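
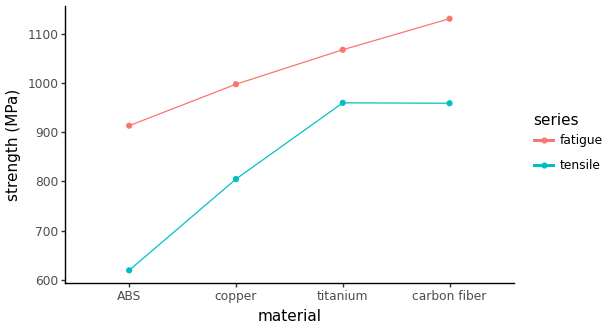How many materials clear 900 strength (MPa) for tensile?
2

Above 900: titanium, carbon fiber.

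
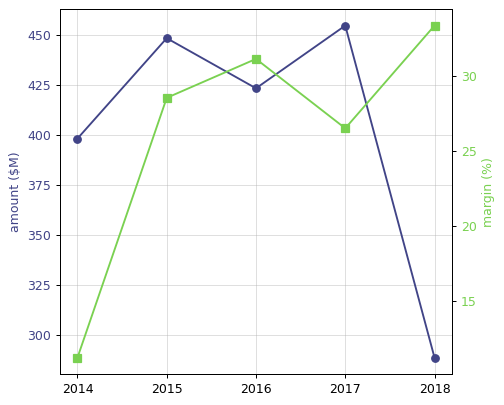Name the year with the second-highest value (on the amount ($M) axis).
2015

Top 3 (on the amount ($M) axis): 2017 ≈ 460, 2015 ≈ 440, 2016 ≈ 420.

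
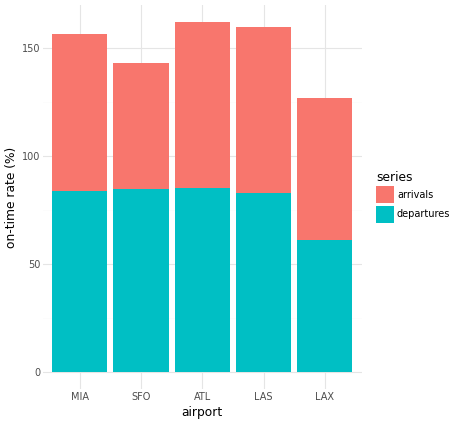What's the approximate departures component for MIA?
departures top ≈ 80, bottom ≈ 0; segment ≈ 80.

≈ 80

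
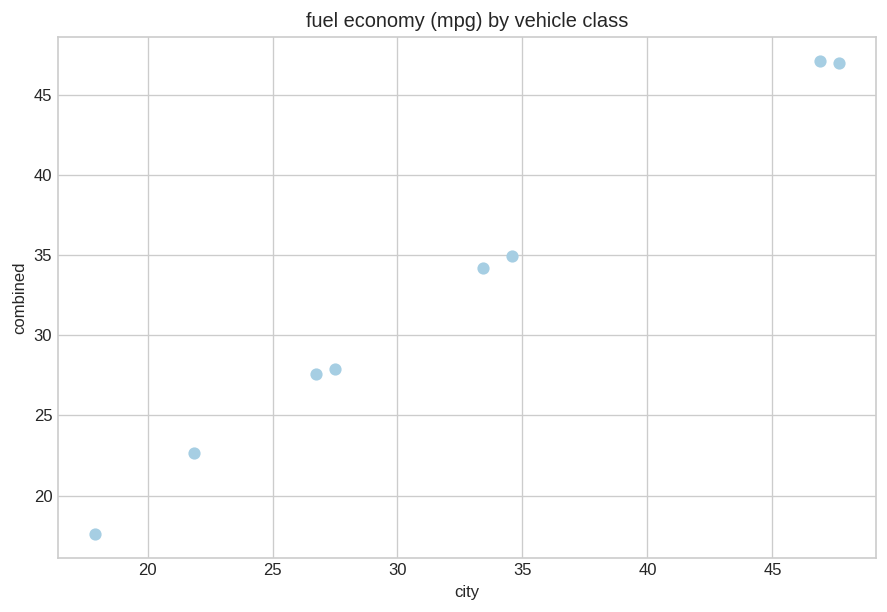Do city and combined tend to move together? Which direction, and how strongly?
Points are positively correlated; strong (|r| ≈ 1.0).

positive, strong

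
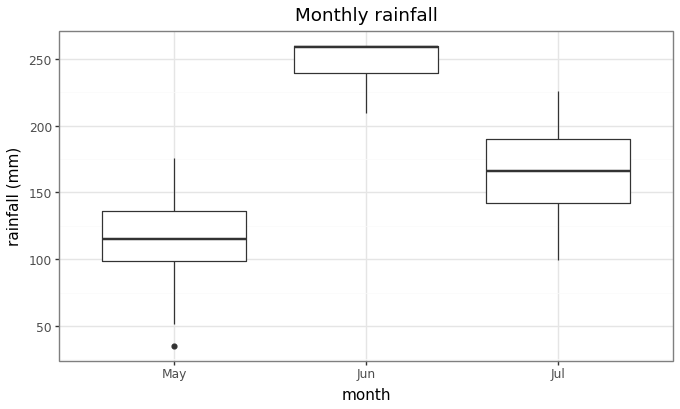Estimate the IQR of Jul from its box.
≈ 40

Q3 ≈ 180, Q1 ≈ 140; IQR ≈ 40.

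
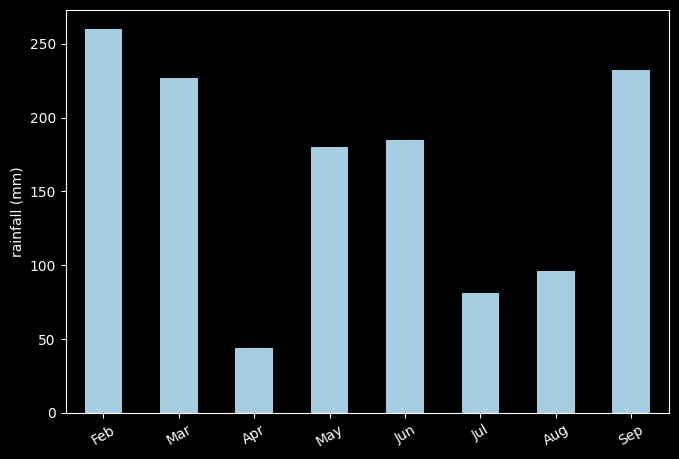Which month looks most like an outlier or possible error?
Apr

Apr ≈ 50; the rest sit between ≈ 75 and ≈ 250.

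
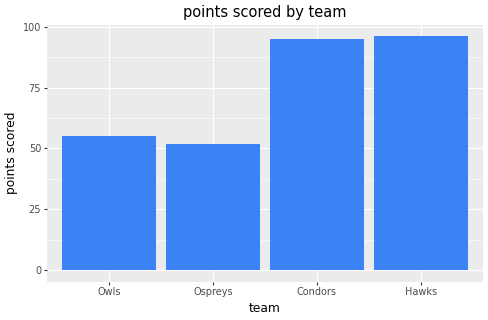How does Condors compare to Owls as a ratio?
Condors ≈ 100, Owls ≈ 60; 100/60 ≈ 1.67.

≈ 1.67×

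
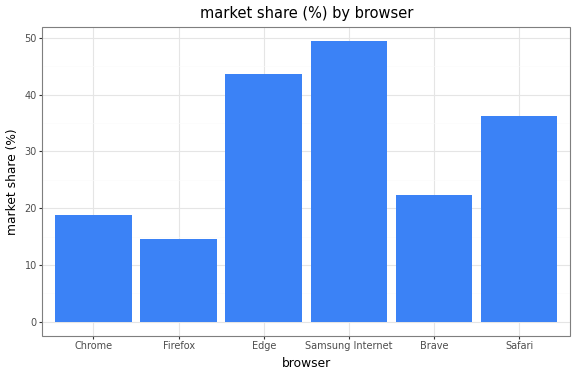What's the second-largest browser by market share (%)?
Edge

Top 3: Samsung Internet ≈ 50, Edge ≈ 45, Safari ≈ 35.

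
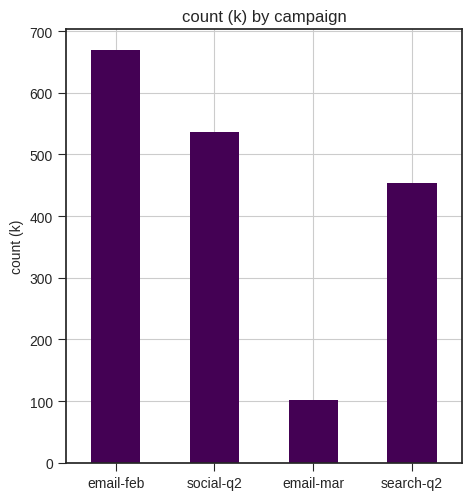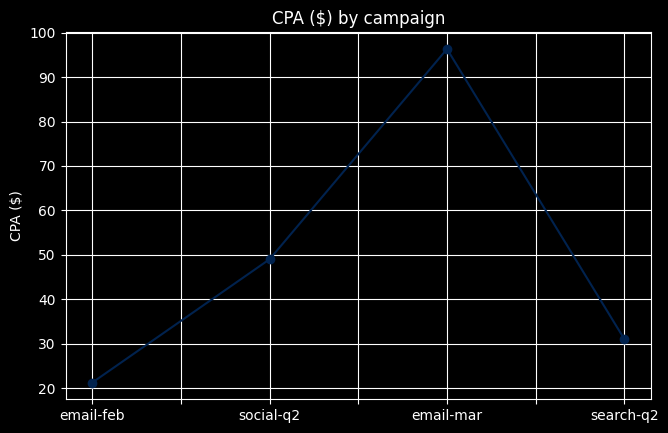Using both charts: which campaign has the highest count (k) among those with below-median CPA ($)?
email-feb

Chart 2 median CPA ($) ≈ 40; below-median campaigns: email-feb, search-q2. Among those, email-feb has the highest count (k) (≈ 700).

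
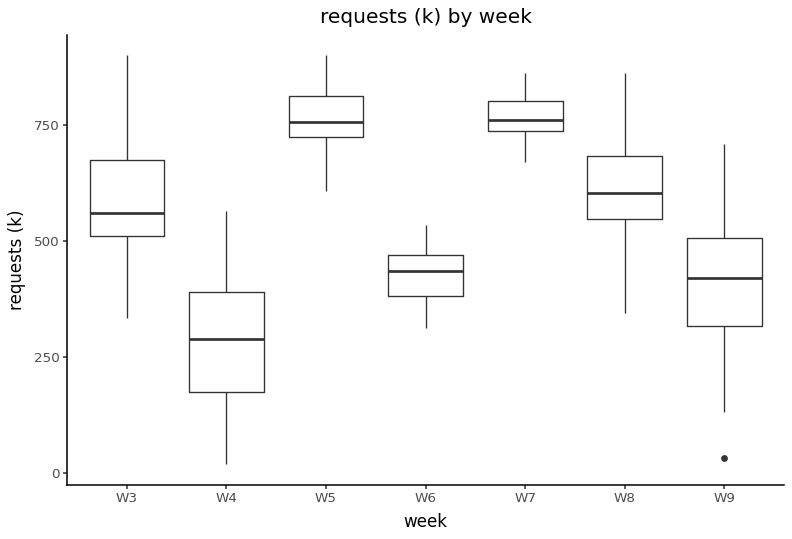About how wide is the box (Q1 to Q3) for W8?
Q3 ≈ 700, Q1 ≈ 550; IQR ≈ 150.

≈ 150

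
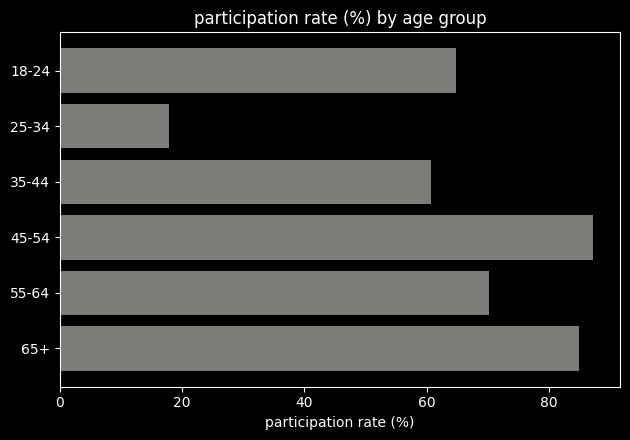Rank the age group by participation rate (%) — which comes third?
Top 4: 45-54 ≈ 90, 65+ ≈ 80, 55-64 ≈ 70, 18-24 ≈ 60.

55-64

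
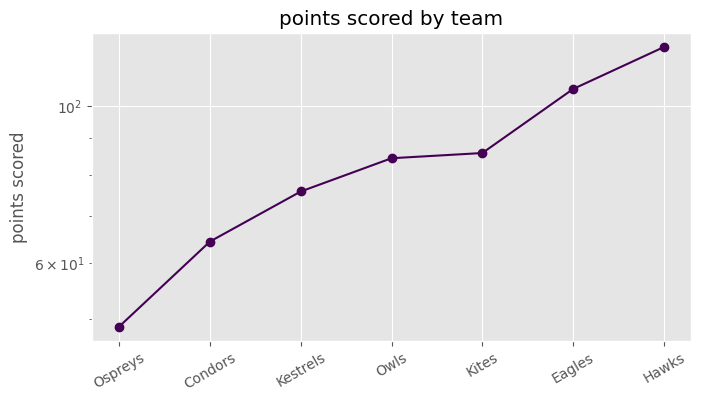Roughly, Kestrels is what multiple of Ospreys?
Kestrels ≈ 80, Ospreys ≈ 50; 80/50 ≈ 1.6.

≈ 1.6×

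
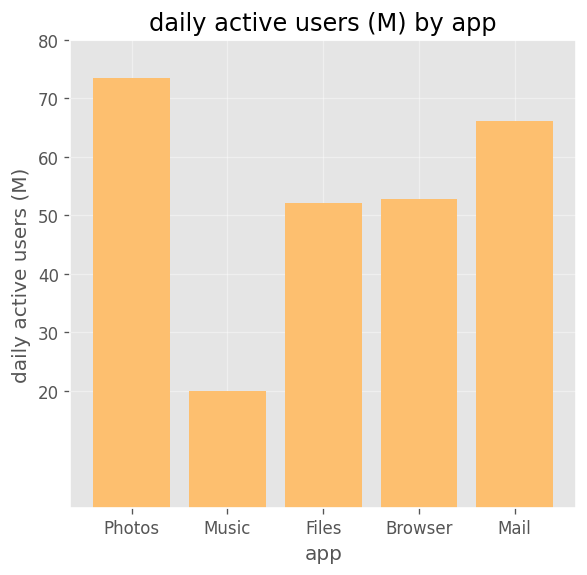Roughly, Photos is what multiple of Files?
Photos ≈ 70, Files ≈ 50; 70/50 ≈ 1.4.

≈ 1.4×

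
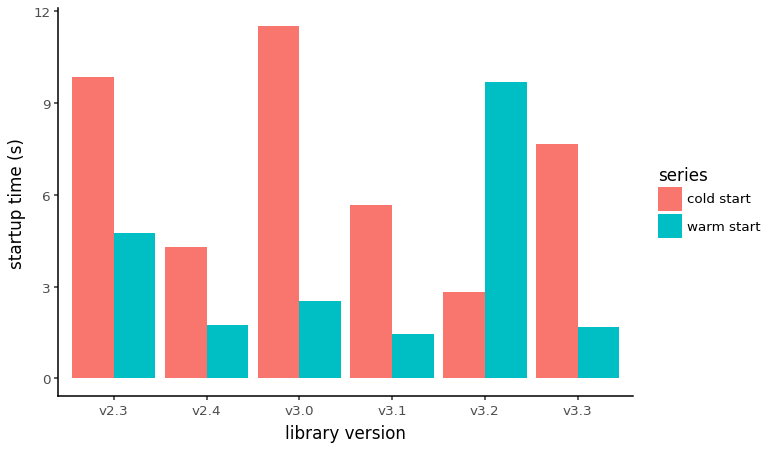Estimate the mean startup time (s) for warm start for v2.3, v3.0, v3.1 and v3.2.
(5 + 3 + 1 + 10) / 4 ≈ 5.

≈ 5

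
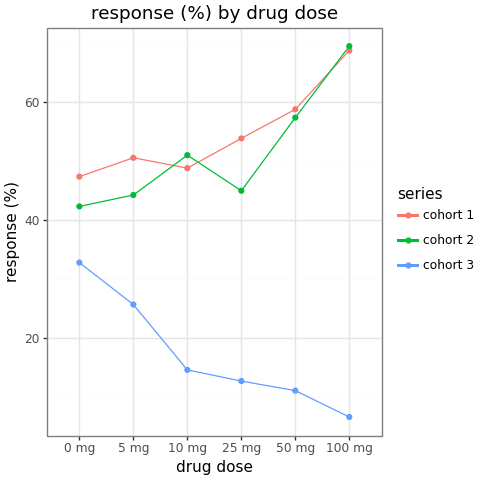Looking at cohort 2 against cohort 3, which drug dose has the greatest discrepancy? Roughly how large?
100 mg, ≈ 60 %

100 mg: cohort 2 ≈ 70, cohort 3 ≈ 10 → gap ≈ 60. Next-largest (50 mg) is only ≈ 50.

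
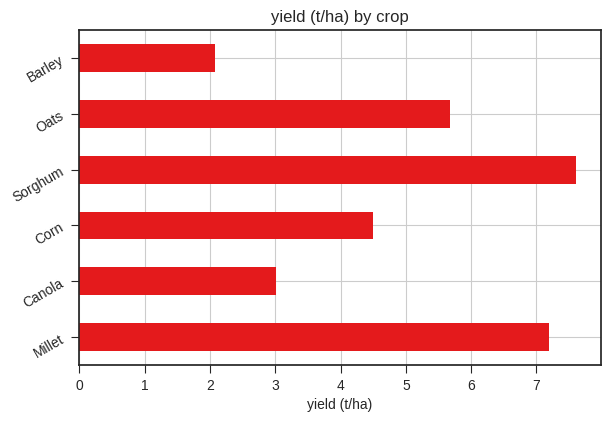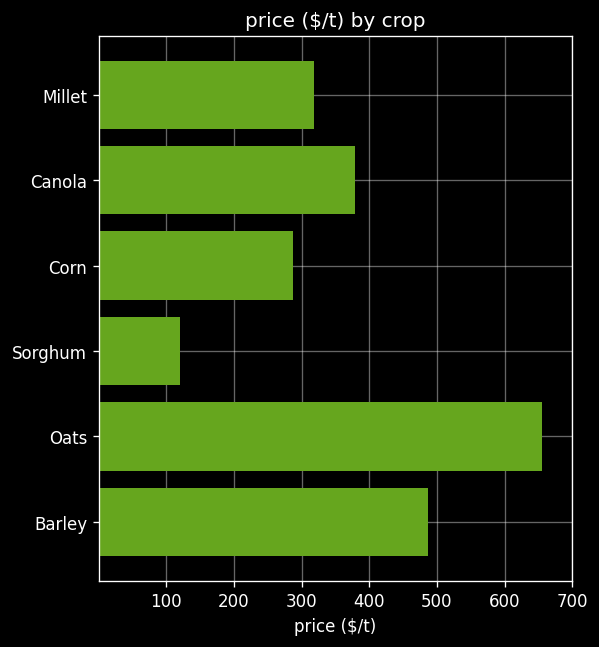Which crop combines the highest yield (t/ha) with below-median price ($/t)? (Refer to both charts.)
Sorghum

Chart 2 median price ($/t) ≈ 300; below-median crops: Millet, Corn, Sorghum. Among those, Sorghum has the highest yield (t/ha) (≈ 8).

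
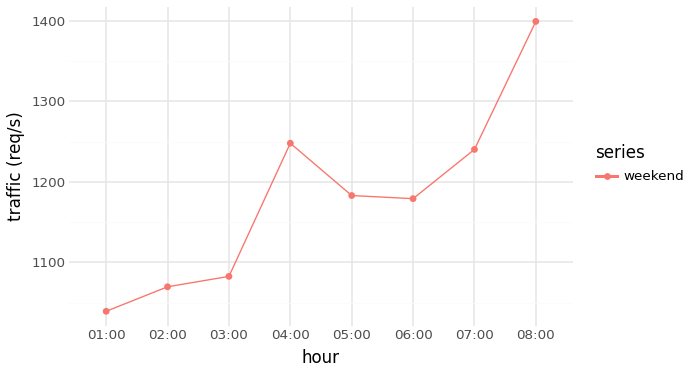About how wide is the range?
Max 08:00 ≈ 1400, min 01:00 ≈ 1050; range ≈ 350.

≈ 350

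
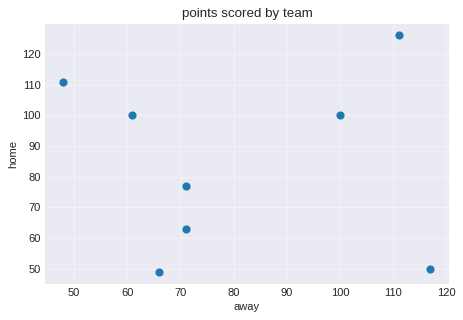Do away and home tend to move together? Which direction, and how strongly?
Points are roughly uncorrelated; weak (|r| ≈ 0.0).

no clear correlation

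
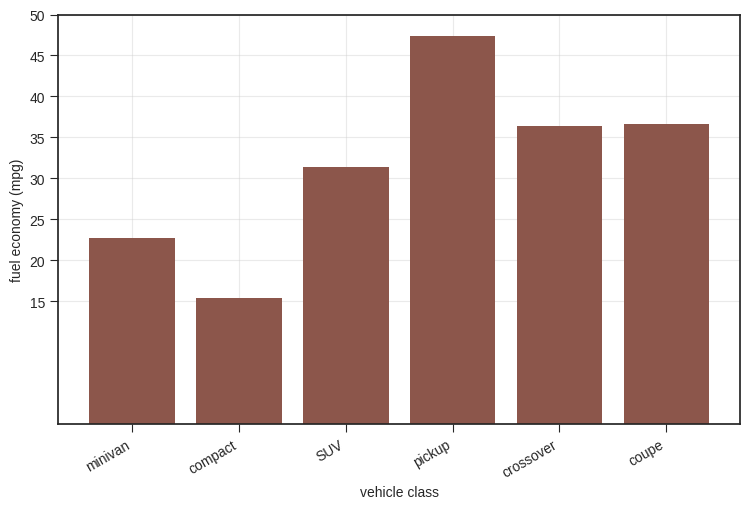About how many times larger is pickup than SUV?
pickup ≈ 45, SUV ≈ 30; 45/30 ≈ 1.5.

≈ 1.5×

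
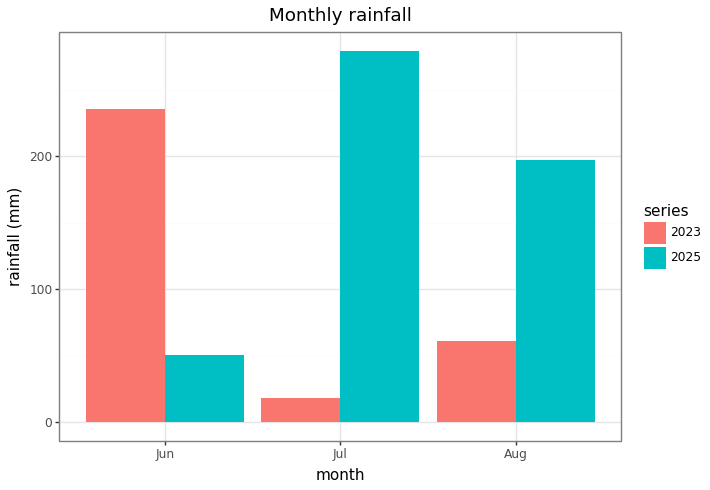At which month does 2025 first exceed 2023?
Jul

Jun: 2025 ≈ 50 vs 2023 ≈ 225 (not yet); Jul: 2025 ≈ 275 vs 2023 ≈ 25 (first crossover).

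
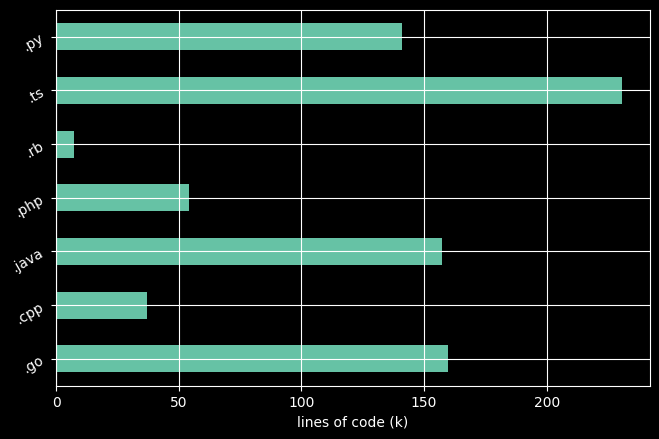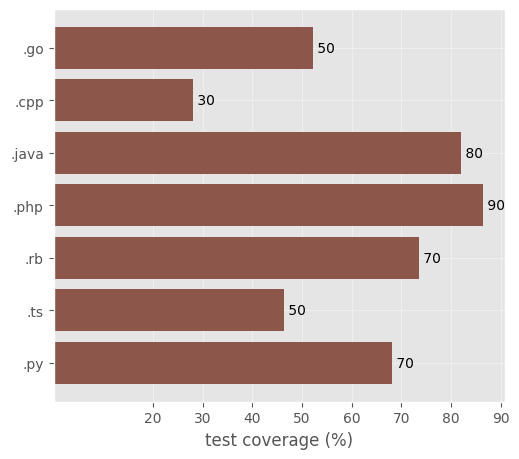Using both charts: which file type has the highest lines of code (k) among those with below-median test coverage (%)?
.ts

Chart 2 median test coverage (%) ≈ 70; below-median file types: .go, .cpp, .ts. Among those, .ts has the highest lines of code (k) (≈ 225).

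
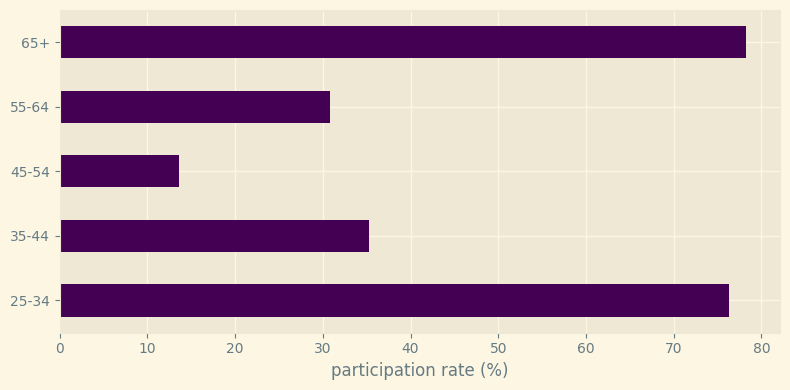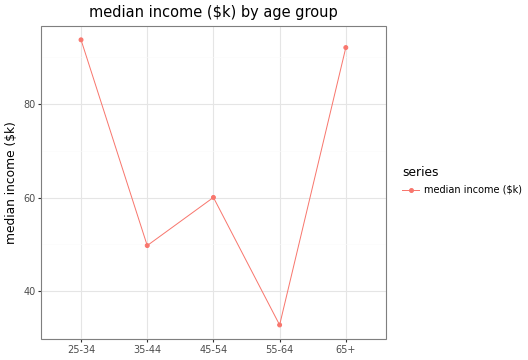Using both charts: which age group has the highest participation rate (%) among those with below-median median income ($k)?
Chart 2 median median income ($k) ≈ 60; below-median age groups: 35-44, 55-64. Among those, 35-44 has the highest participation rate (%) (≈ 40).

35-44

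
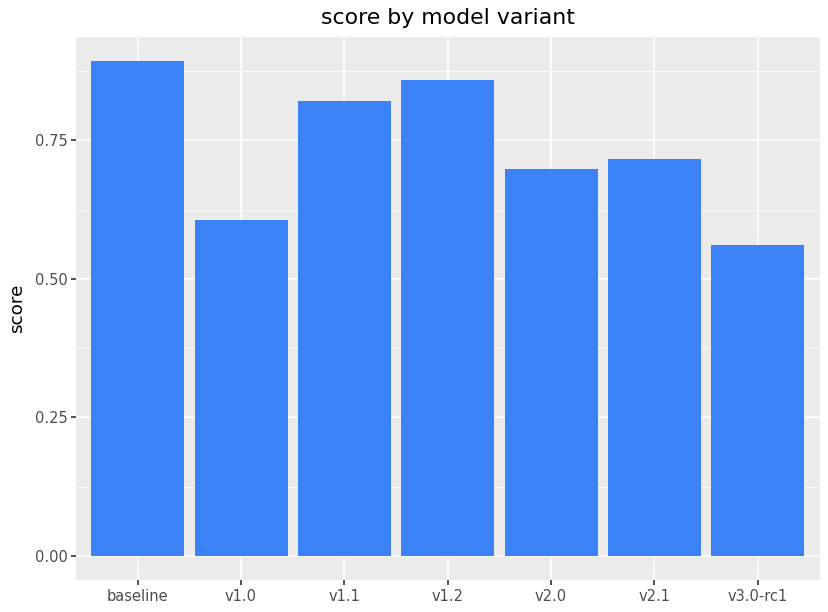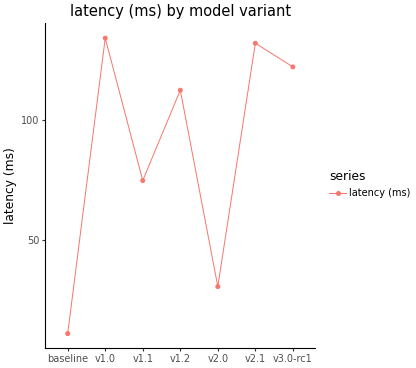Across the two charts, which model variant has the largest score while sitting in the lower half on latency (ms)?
Chart 2 median latency (ms) ≈ 120; below-median model variants: baseline, v1.1, v2.0. Among those, baseline has the highest score (≈ 0.9).

baseline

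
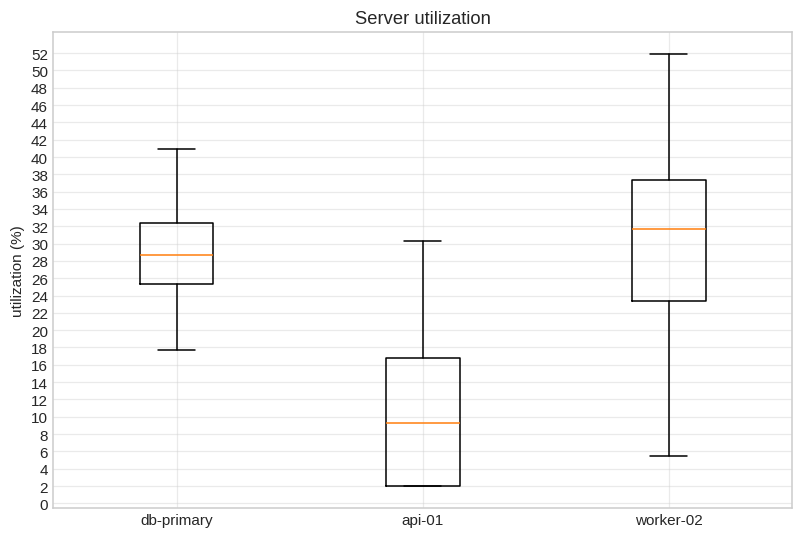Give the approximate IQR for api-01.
≈ 14

Q3 ≈ 16, Q1 ≈ 2; IQR ≈ 14.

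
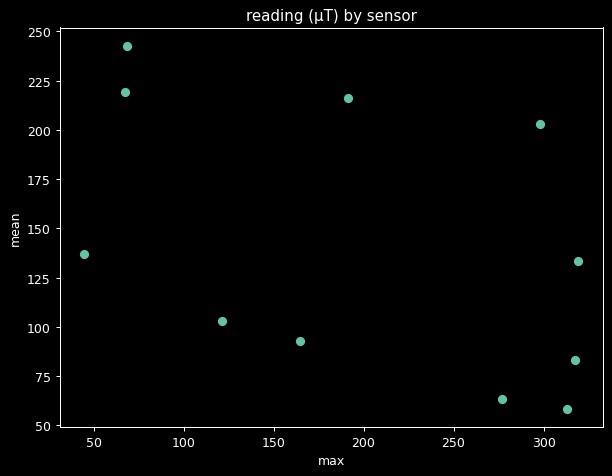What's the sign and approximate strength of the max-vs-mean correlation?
negative, moderate

Points are negatively correlated; moderate (|r| ≈ 0.5).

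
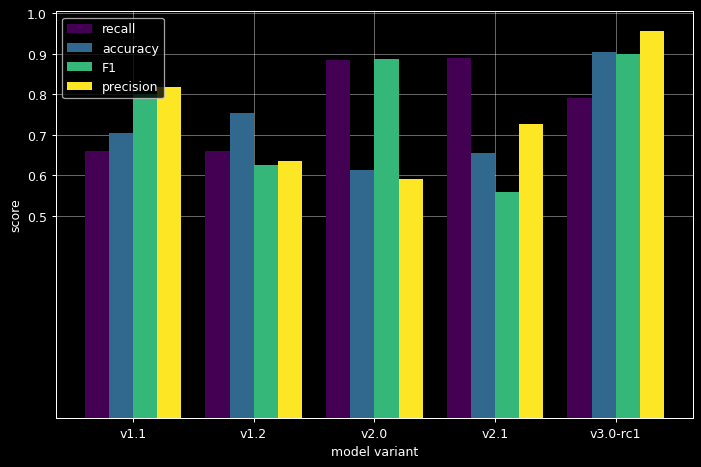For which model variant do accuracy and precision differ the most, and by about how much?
v1.2: accuracy ≈ 0.8, precision ≈ 0.6 → gap ≈ 0.2. Next-largest (v1.1) is only ≈ 0.1.

v1.2, ≈ 0.2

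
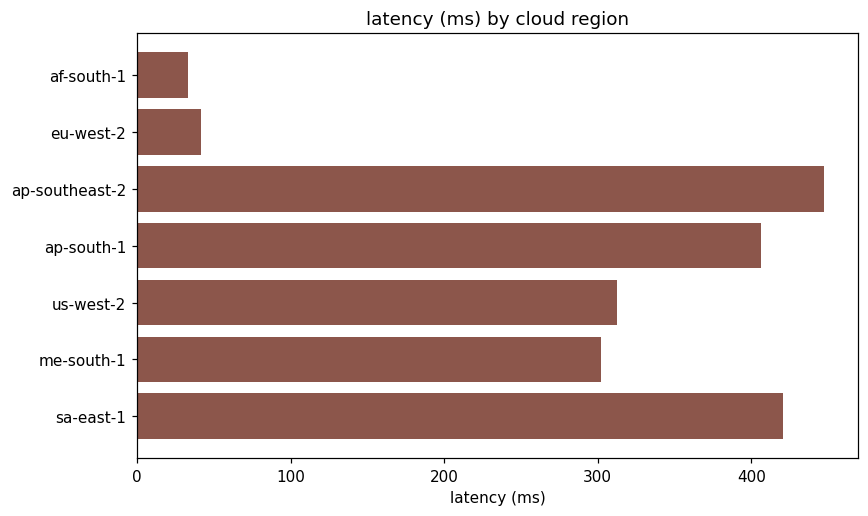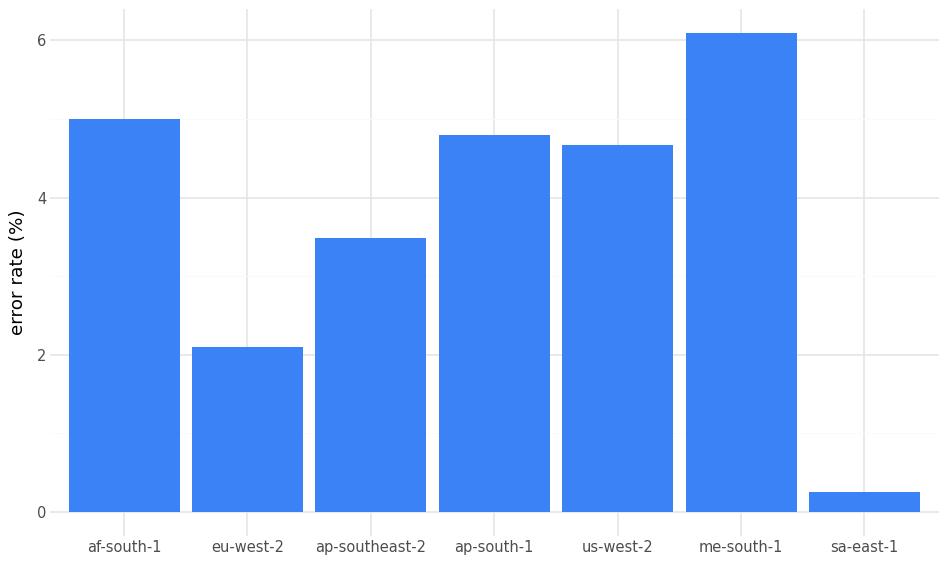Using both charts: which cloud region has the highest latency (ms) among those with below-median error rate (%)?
ap-southeast-2

Chart 2 median error rate (%) ≈ 5; below-median cloud regions: eu-west-2, ap-southeast-2, sa-east-1. Among those, ap-southeast-2 has the highest latency (ms) (≈ 450).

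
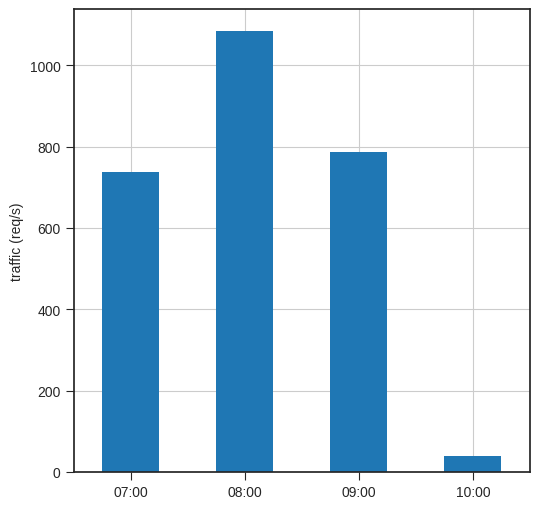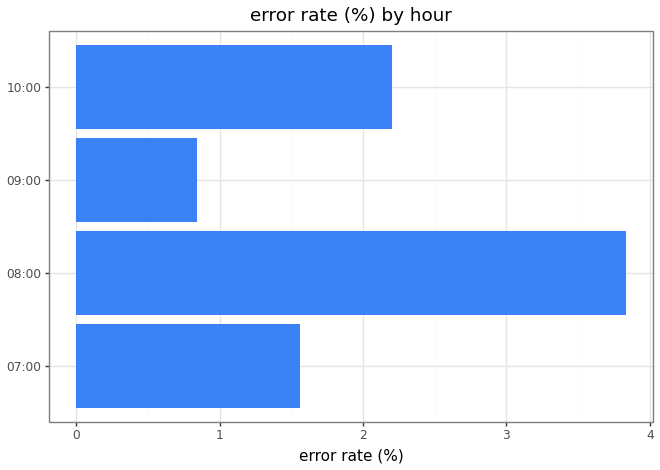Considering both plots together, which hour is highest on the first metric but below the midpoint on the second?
Chart 2 median error rate (%) ≈ 2; below-median hours: 07:00, 09:00. Among those, 09:00 has the highest traffic (req/s) (≈ 800).

09:00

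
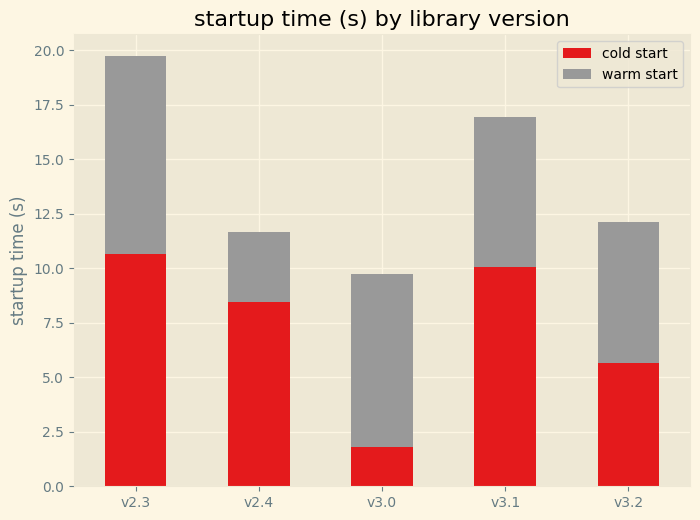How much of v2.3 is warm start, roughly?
warm start top ≈ 20, bottom ≈ 10; segment ≈ 10.

≈ 10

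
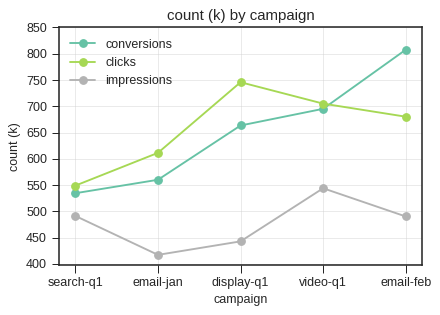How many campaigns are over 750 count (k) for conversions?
1

Above 750: email-feb.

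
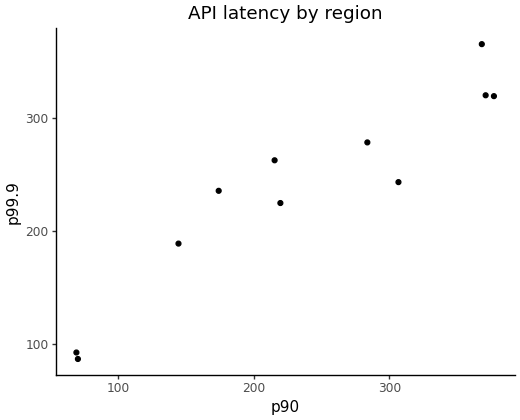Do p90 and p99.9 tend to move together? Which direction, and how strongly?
Points are positively correlated; strong (|r| ≈ 0.9).

positive, strong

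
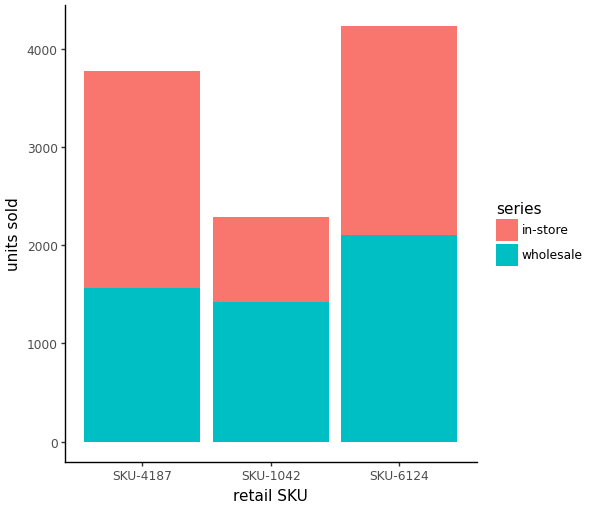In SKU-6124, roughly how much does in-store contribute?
in-store top ≈ 4000, bottom ≈ 2000; segment ≈ 2000.

≈ 2000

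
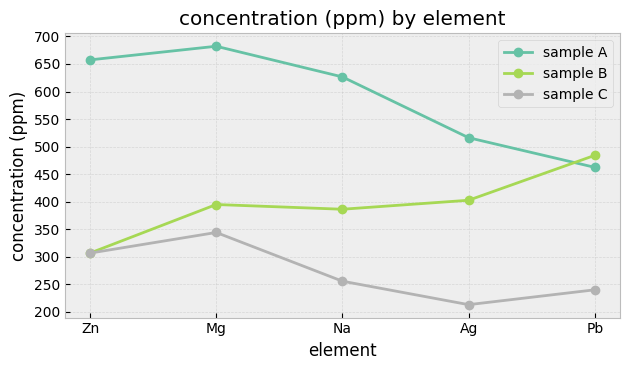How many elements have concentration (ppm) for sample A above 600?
3

Above 600: Zn, Mg, Na.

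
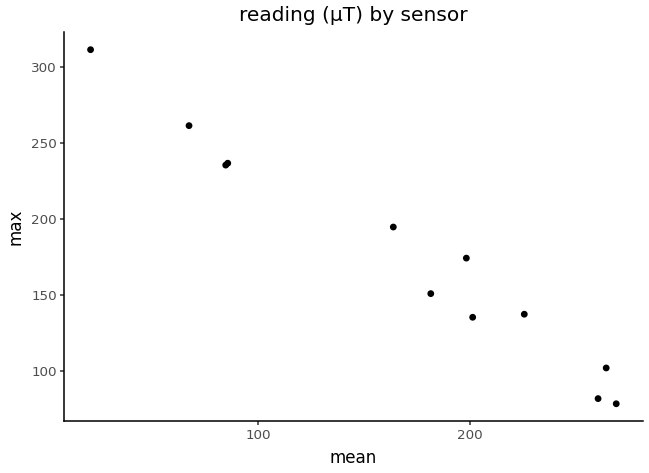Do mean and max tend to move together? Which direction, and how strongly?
negative, strong

Points are negatively correlated; strong (|r| ≈ 1.0).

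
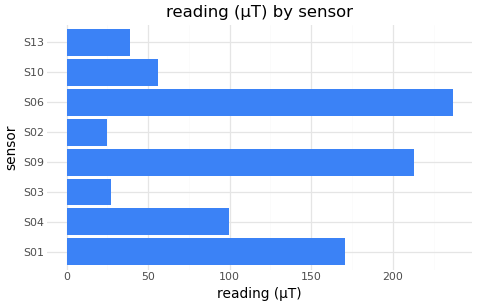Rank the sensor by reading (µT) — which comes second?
Top 3: S06 ≈ 240, S09 ≈ 220, S01 ≈ 180.

S09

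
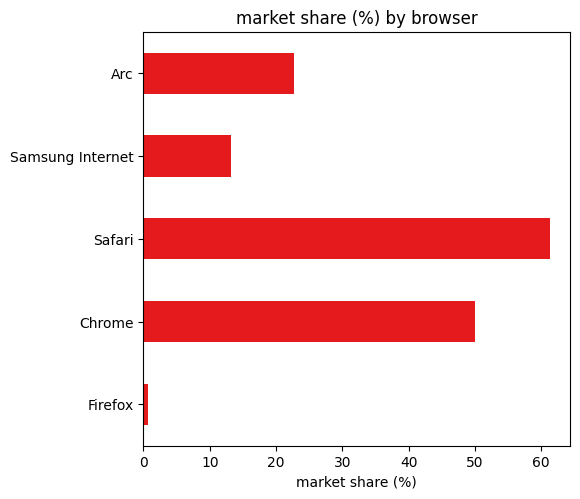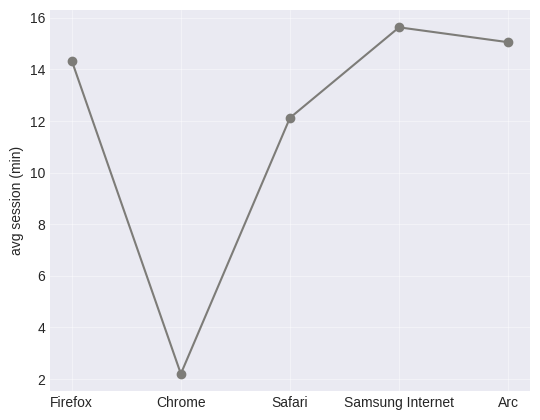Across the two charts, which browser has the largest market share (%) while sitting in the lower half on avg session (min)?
Chart 2 median avg session (min) ≈ 14; below-median browsers: Chrome, Safari. Among those, Safari has the highest market share (%) (≈ 60).

Safari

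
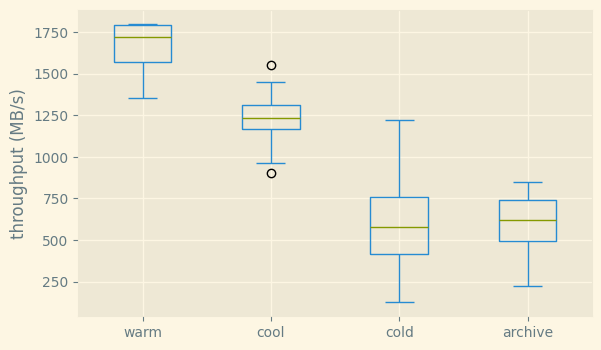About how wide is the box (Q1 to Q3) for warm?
≈ 200

Q3 ≈ 1800, Q1 ≈ 1600; IQR ≈ 200.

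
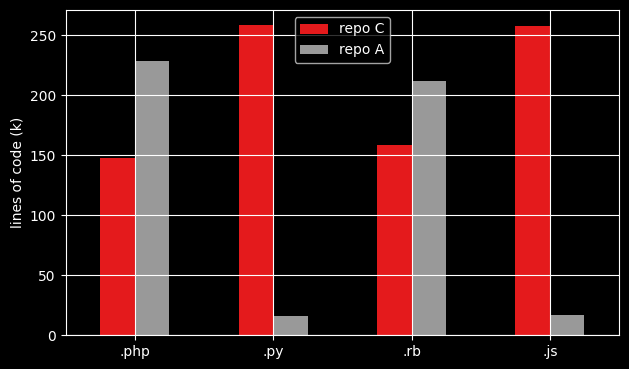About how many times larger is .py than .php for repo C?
.py ≈ 250, .php ≈ 150; 250/150 ≈ 1.67.

≈ 1.67×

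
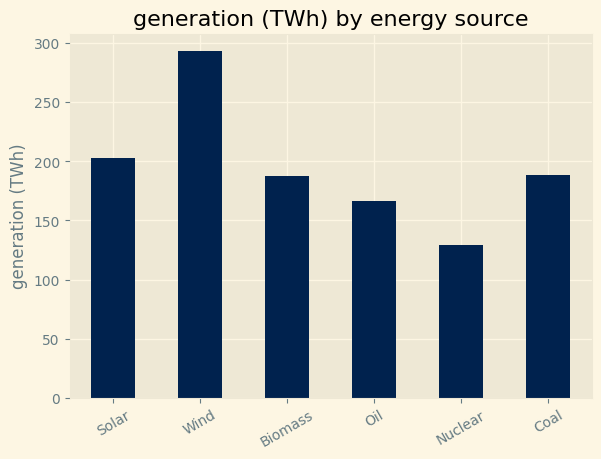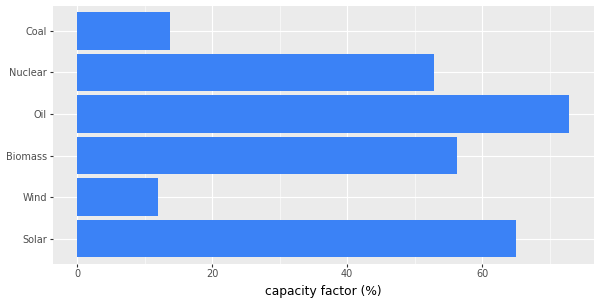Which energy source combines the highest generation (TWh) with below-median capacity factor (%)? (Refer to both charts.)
Wind

Chart 2 median capacity factor (%) ≈ 50; below-median energy sources: Wind, Nuclear, Coal. Among those, Wind has the highest generation (TWh) (≈ 300).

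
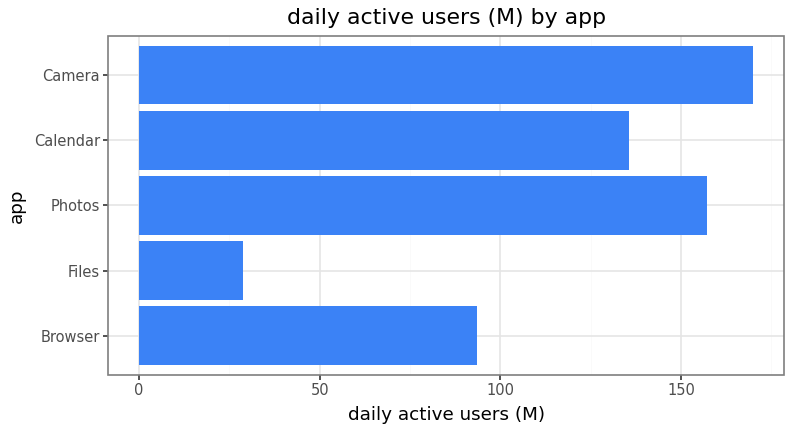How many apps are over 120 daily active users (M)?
3

Above 120: Photos, Calendar, Camera.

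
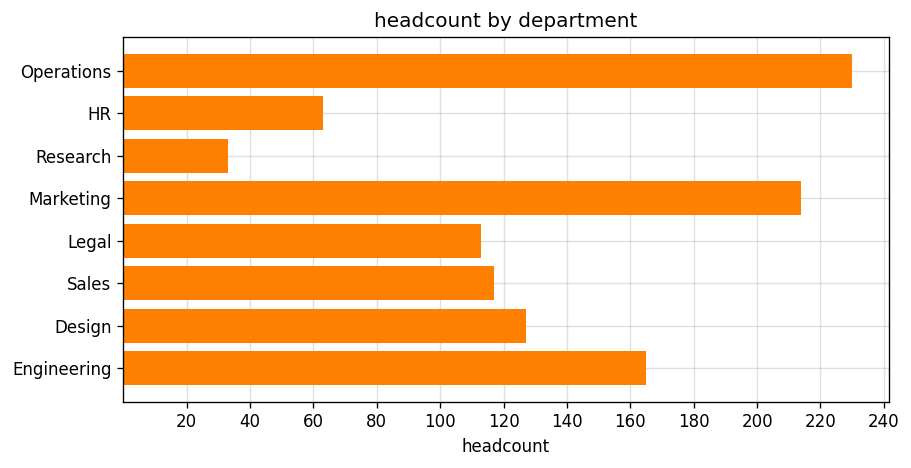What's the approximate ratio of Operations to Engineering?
Operations ≈ 240, Engineering ≈ 160; 240/160 ≈ 1.5.

≈ 1.5×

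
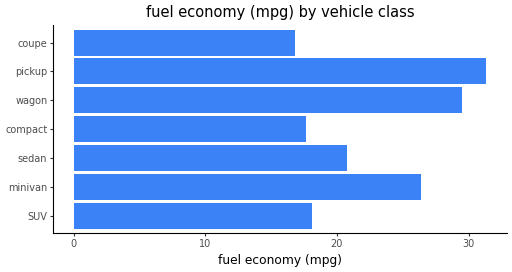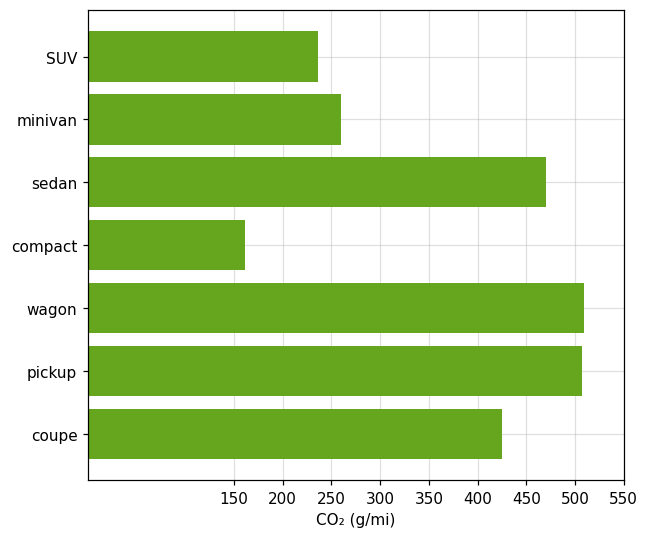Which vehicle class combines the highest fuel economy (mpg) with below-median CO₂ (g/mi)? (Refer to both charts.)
Chart 2 median CO₂ (g/mi) ≈ 400; below-median vehicle classes: SUV, minivan, compact. Among those, minivan has the highest fuel economy (mpg) (≈ 25).

minivan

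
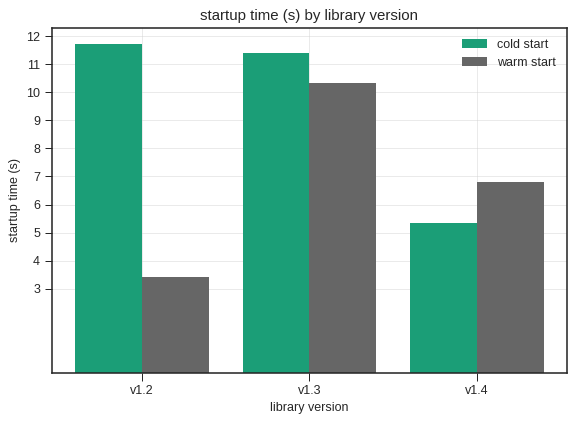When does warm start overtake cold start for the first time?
v1.3: warm start ≈ 10 vs cold start ≈ 11 (not yet); v1.4: warm start ≈ 7 vs cold start ≈ 5 (first crossover).

v1.4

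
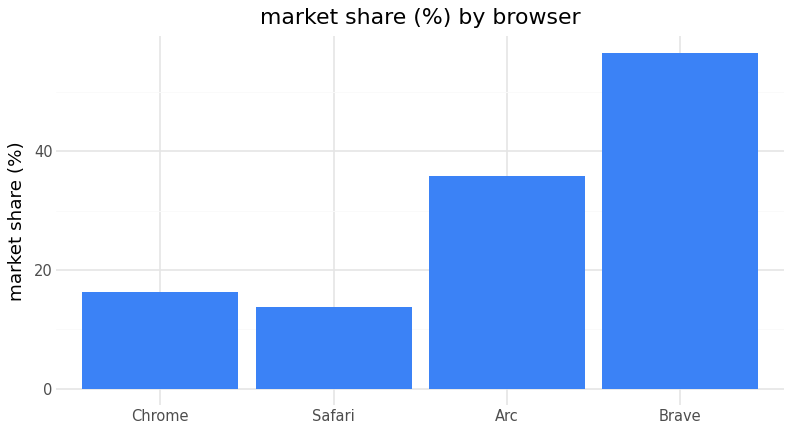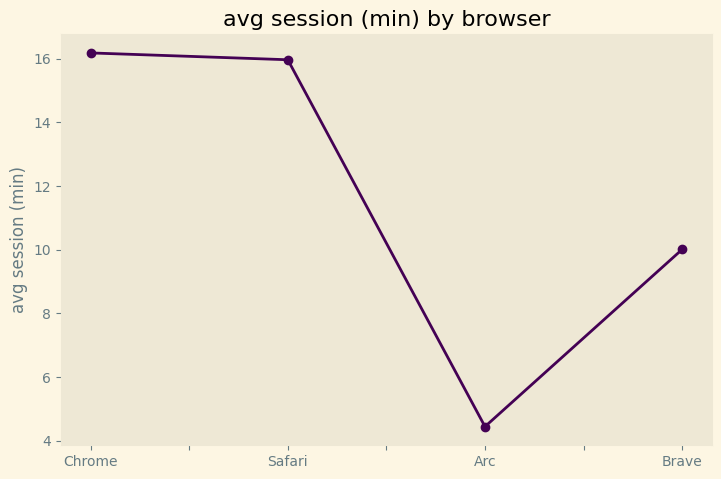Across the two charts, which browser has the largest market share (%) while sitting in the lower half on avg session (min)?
Brave

Chart 2 median avg session (min) ≈ 12; below-median browsers: Arc, Brave. Among those, Brave has the highest market share (%) (≈ 60).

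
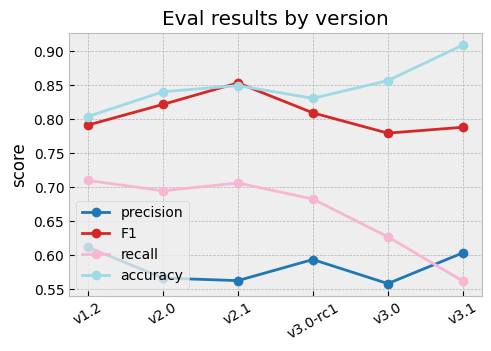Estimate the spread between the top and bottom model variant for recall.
≈ 0.15

Max v1.2 ≈ 0.70, min v3.1 ≈ 0.55; range ≈ 0.15.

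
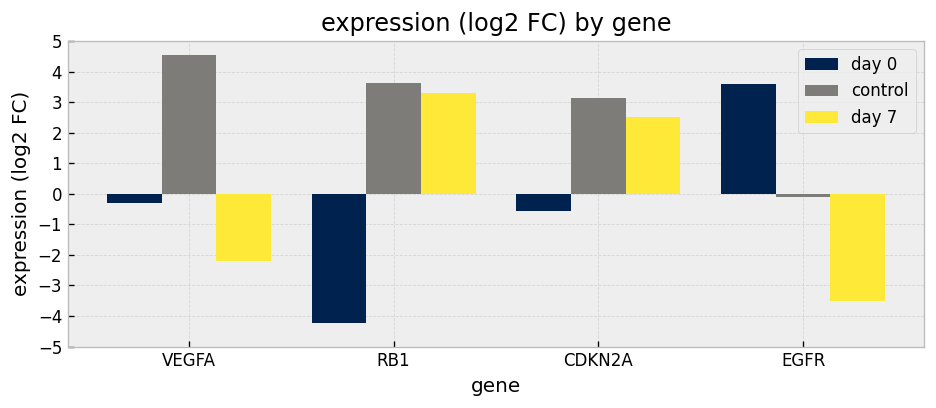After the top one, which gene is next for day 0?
Top 3 for day 0: EGFR ≈ 4, VEGFA ≈ 0, CDKN2A ≈ -1.

VEGFA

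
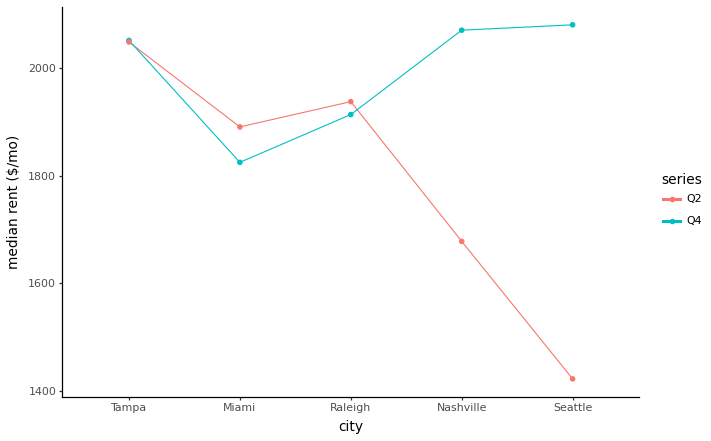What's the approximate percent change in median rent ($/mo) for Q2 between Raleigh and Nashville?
≈ -10.5%

Raleigh ≈ 1900, Nashville ≈ 1700; (1700 − 1900) / 1900 ≈ -10.5%.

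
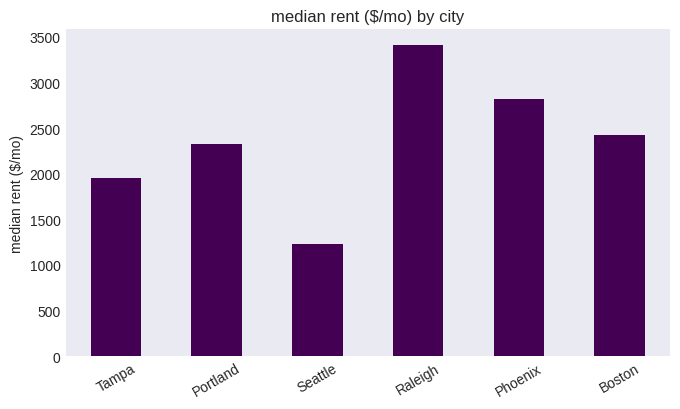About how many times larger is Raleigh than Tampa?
Raleigh ≈ 3500, Tampa ≈ 2000; 3500/2000 ≈ 1.75.

≈ 1.75×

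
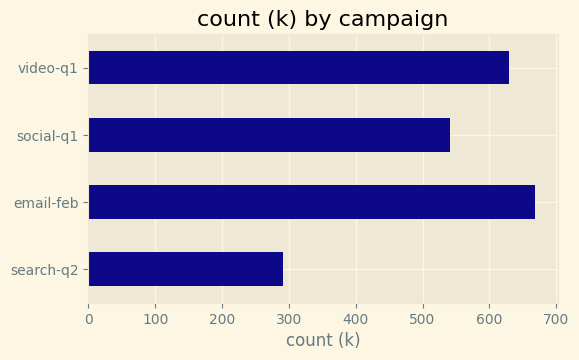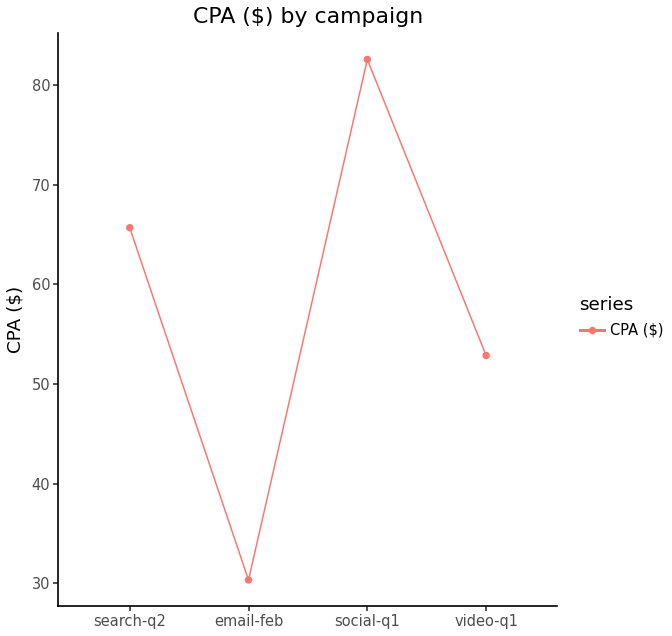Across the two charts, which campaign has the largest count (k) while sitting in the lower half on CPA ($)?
email-feb

Chart 2 median CPA ($) ≈ 60; below-median campaigns: email-feb, video-q1. Among those, email-feb has the highest count (k) (≈ 700).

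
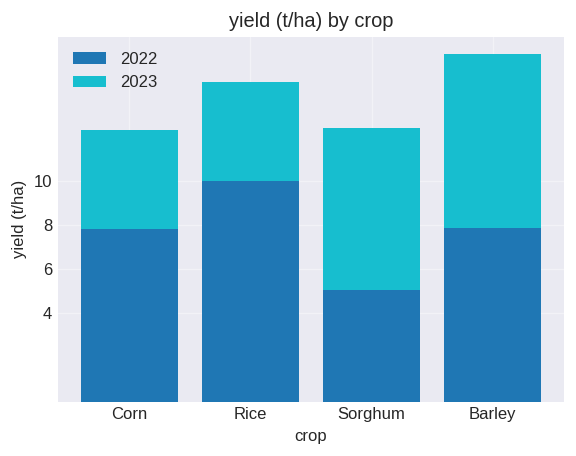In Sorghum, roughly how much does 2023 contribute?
≈ 6

2023 top ≈ 12, bottom ≈ 6; segment ≈ 6.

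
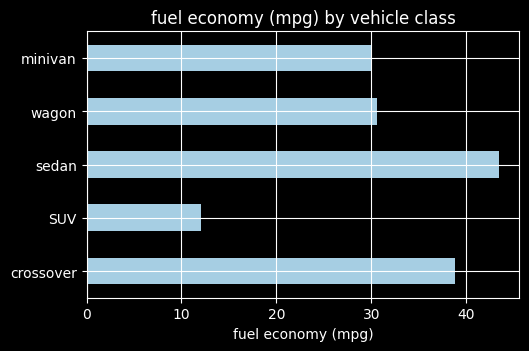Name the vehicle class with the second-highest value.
Top 3: sedan ≈ 45, crossover ≈ 40, wagon ≈ 30.

crossover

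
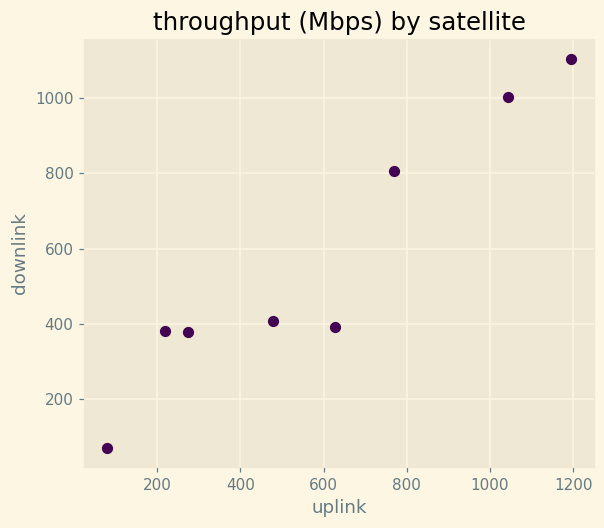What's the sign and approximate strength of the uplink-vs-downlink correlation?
Points are positively correlated; strong (|r| ≈ 1.0).

positive, strong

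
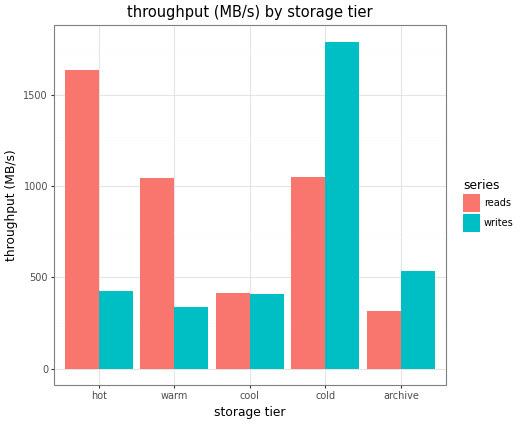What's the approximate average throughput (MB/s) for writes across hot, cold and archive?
≈ 933

(400 + 1800 + 600) / 3 ≈ 933.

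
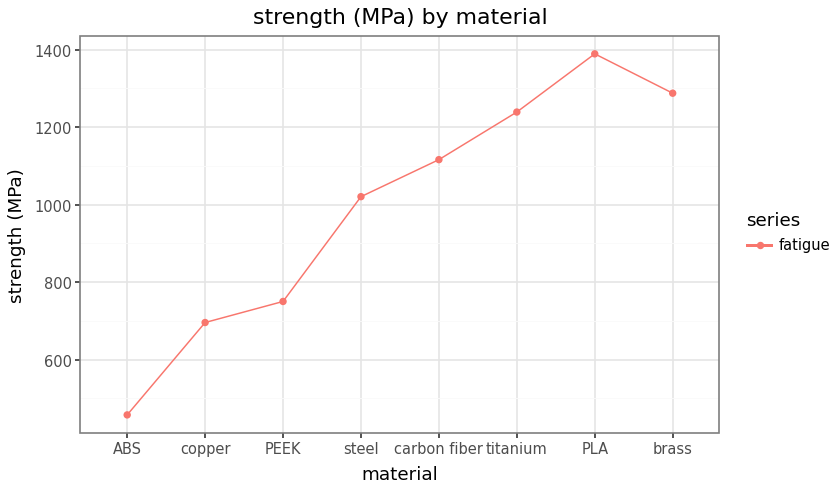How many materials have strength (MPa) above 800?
5

Above 800: steel, carbon fiber, titanium, PLA, brass.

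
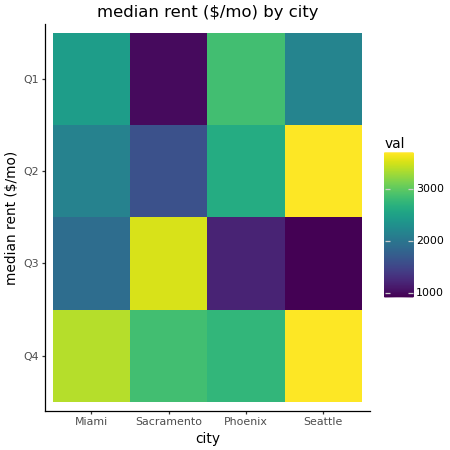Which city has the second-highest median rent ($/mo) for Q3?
Miami

Top 3 for Q3: Sacramento ≈ 3500, Miami ≈ 2000, Phoenix ≈ 1000.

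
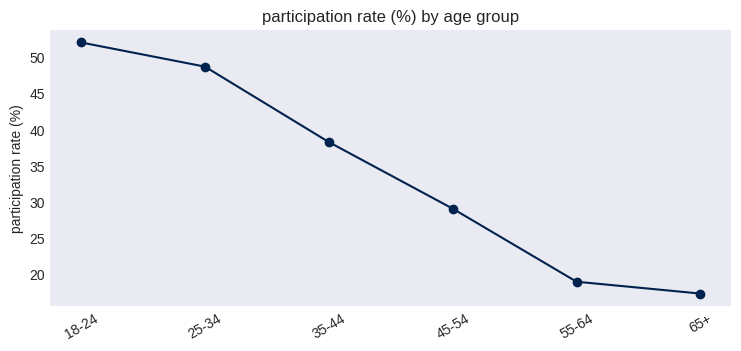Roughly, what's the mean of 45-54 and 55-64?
≈ 25

(30 + 20) / 2 ≈ 25.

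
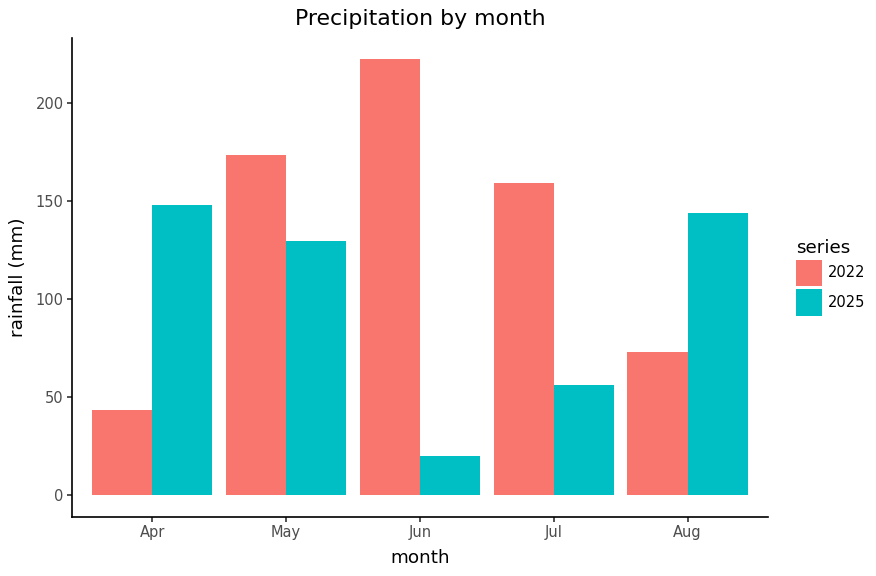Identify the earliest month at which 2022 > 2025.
Apr: 2022 ≈ 40 vs 2025 ≈ 140 (not yet); May: 2022 ≈ 180 vs 2025 ≈ 120 (first crossover).

May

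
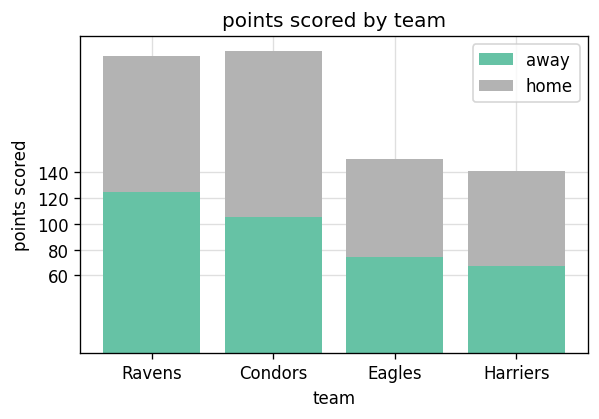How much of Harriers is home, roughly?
≈ 80

home top ≈ 140, bottom ≈ 60; segment ≈ 80.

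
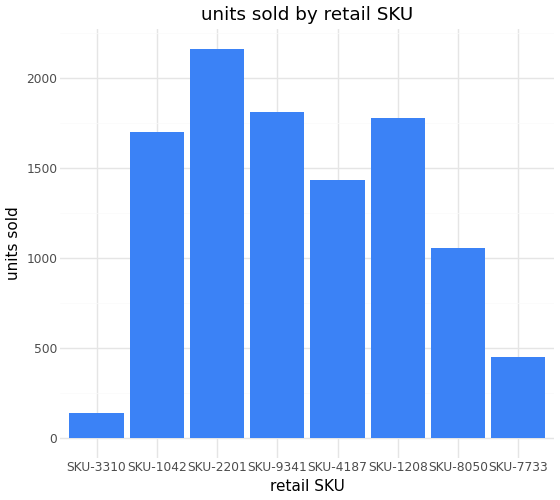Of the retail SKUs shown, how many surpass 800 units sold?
6

Above 800: SKU-1042, SKU-2201, SKU-9341, SKU-4187, SKU-1208, SKU-8050.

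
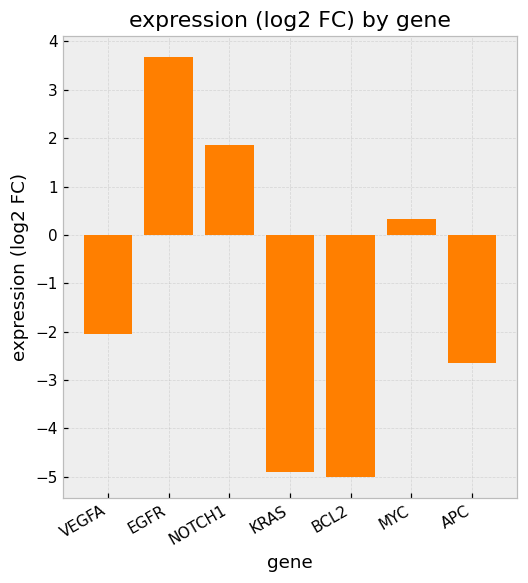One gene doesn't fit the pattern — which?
EGFR

EGFR ≈ 4; the rest sit between ≈ -5 and ≈ 2.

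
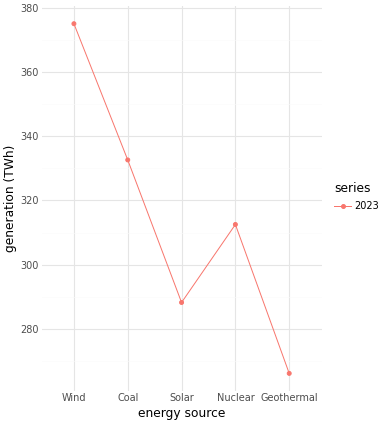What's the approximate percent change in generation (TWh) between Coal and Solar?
≈ -12.1%

Coal ≈ 330, Solar ≈ 290; (290 − 330) / 330 ≈ -12.1%.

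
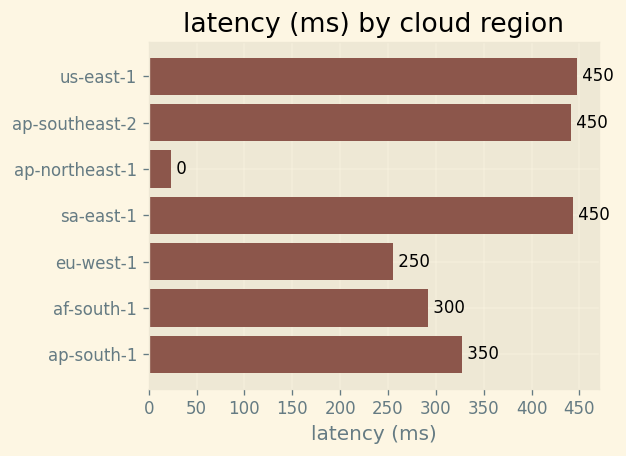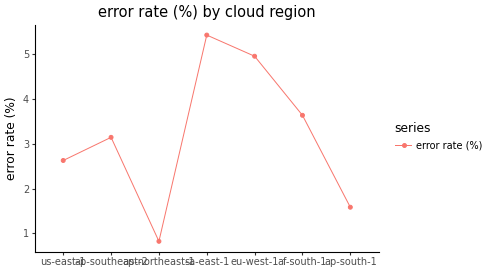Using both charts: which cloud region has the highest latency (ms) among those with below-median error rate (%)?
us-east-1

Chart 2 median error rate (%) ≈ 3; below-median cloud regions: us-east-1, ap-northeast-1, ap-south-1. Among those, us-east-1 has the highest latency (ms) (≈ 450).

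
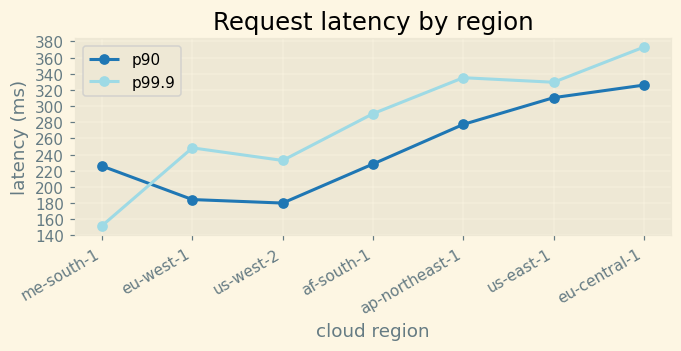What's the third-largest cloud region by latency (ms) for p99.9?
us-east-1

Top 4 for p99.9: eu-central-1 ≈ 380, ap-northeast-1 ≈ 340, us-east-1 ≈ 320, af-south-1 ≈ 300.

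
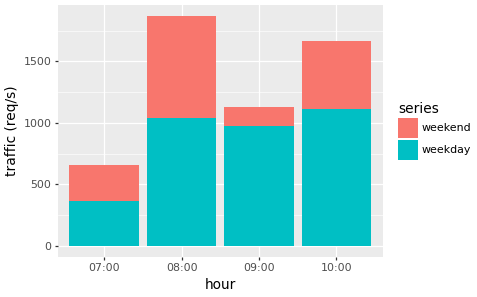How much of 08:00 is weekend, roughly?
≈ 800

weekend top ≈ 1800, bottom ≈ 1000; segment ≈ 800.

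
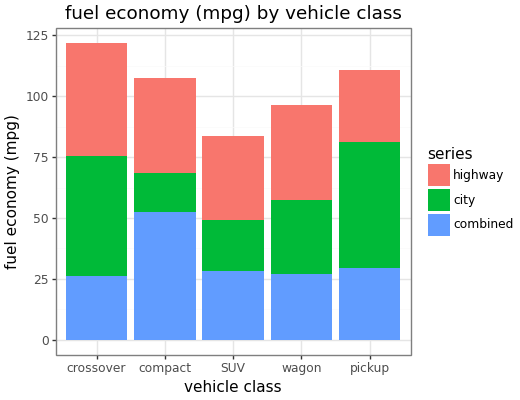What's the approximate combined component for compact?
combined top ≈ 60, bottom ≈ 0; segment ≈ 60.

≈ 60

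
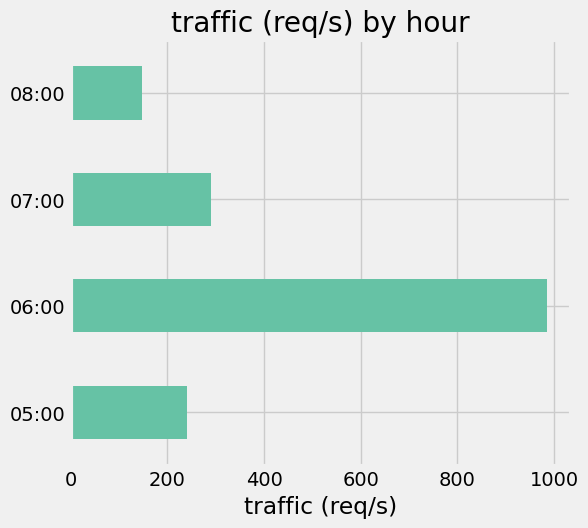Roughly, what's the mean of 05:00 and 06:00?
(200 + 1000) / 2 ≈ 600.

≈ 600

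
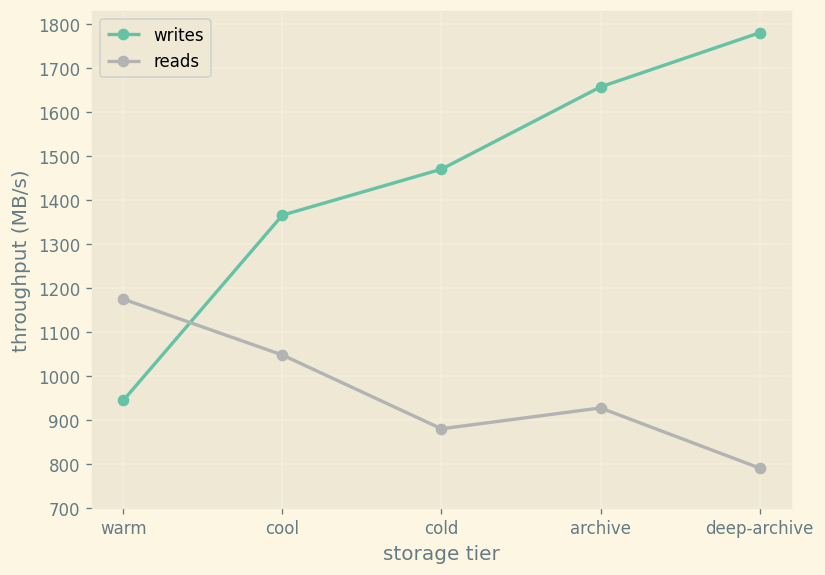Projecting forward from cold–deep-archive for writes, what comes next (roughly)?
Last three: 1500, 1700, 1800 → slope ≈ 150/step → next ≈ 1950.

≈ 1950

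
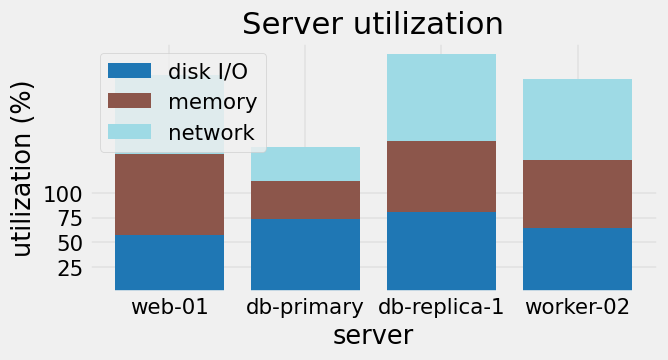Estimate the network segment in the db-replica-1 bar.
network top ≈ 250, bottom ≈ 150; segment ≈ 100.

≈ 100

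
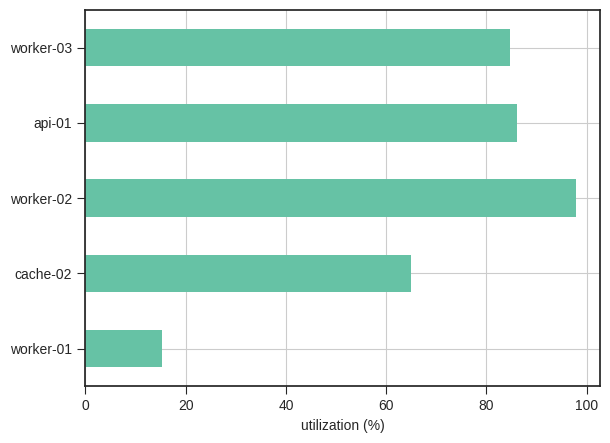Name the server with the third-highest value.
worker-03

Top 4: worker-02 ≈ 100, api-01 ≈ 90, worker-03 ≈ 80, cache-02 ≈ 70.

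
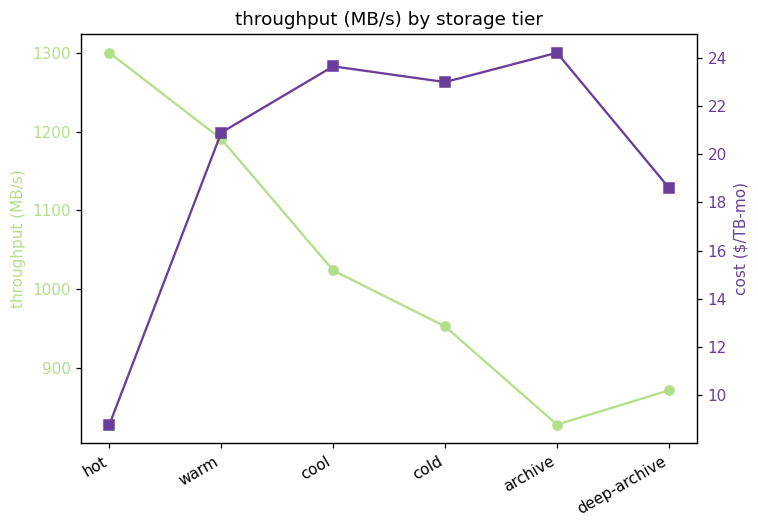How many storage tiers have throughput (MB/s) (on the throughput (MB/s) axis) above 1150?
Above 1150: hot, warm.

2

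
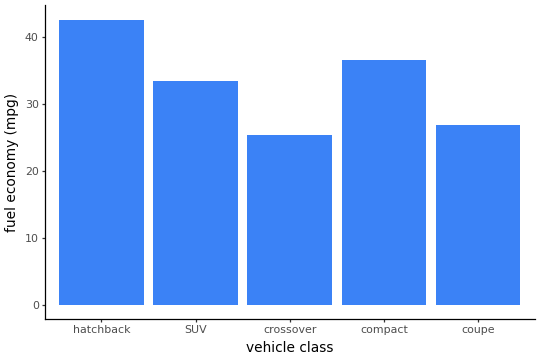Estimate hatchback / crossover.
≈ 1.8×

hatchback ≈ 45, crossover ≈ 25; 45/25 ≈ 1.8.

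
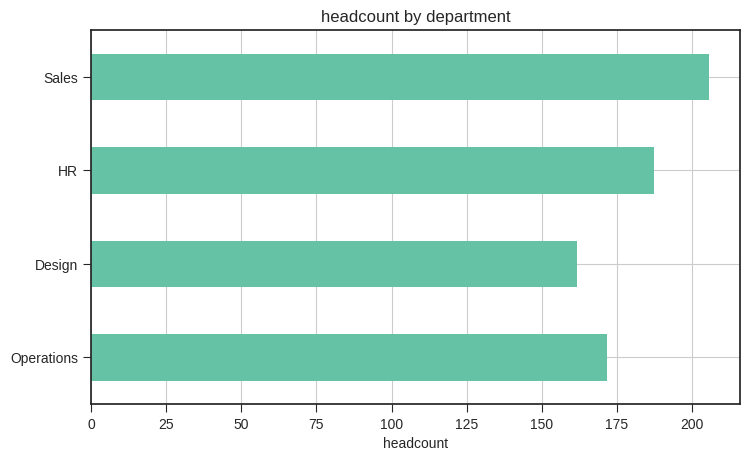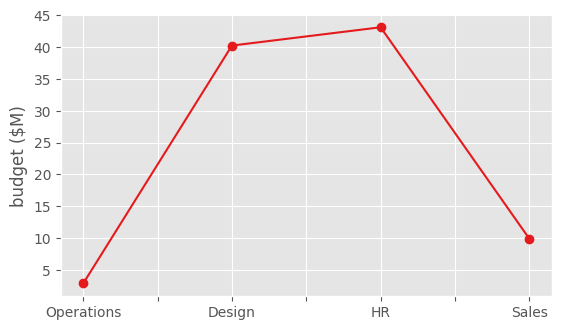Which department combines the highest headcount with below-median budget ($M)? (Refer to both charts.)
Chart 2 median budget ($M) ≈ 25; below-median departments: Operations, Sales. Among those, Sales has the highest headcount (≈ 200).

Sales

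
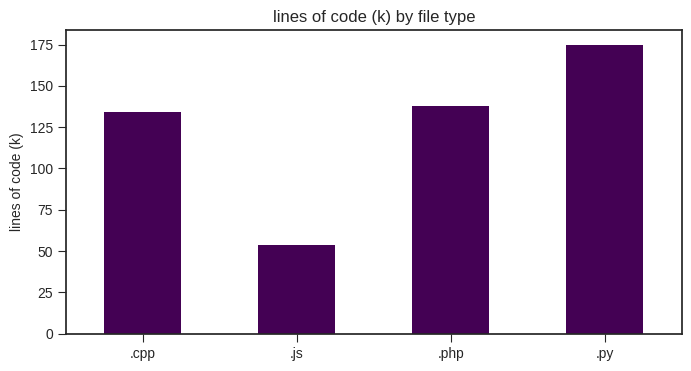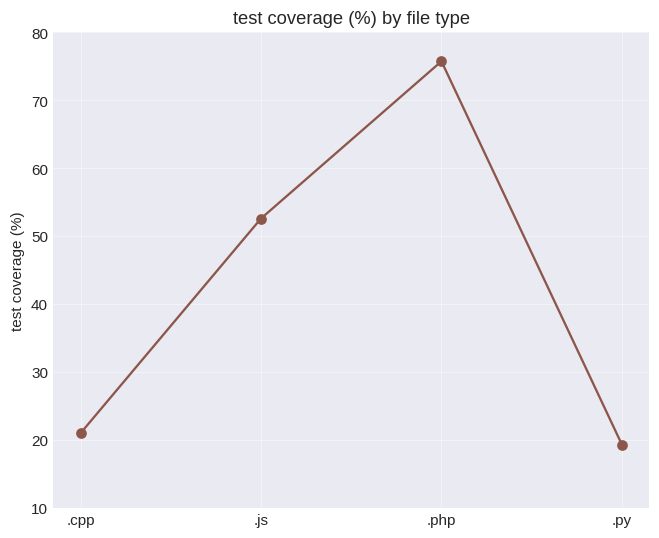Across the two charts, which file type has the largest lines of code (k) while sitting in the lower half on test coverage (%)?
Chart 2 median test coverage (%) ≈ 40; below-median file types: .cpp, .py. Among those, .py has the highest lines of code (k) (≈ 180).

.py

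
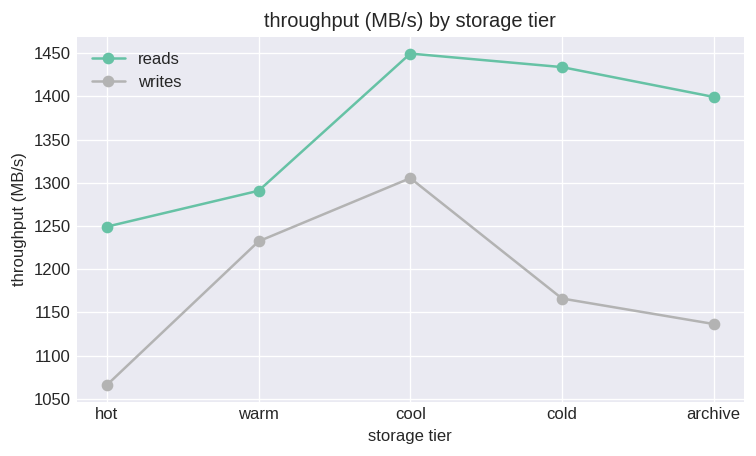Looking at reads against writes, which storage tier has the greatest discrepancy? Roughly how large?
cold: reads ≈ 1450, writes ≈ 1150 → gap ≈ 300. Next-largest (archive) is only ≈ 250.

cold, ≈ 300 MB/s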